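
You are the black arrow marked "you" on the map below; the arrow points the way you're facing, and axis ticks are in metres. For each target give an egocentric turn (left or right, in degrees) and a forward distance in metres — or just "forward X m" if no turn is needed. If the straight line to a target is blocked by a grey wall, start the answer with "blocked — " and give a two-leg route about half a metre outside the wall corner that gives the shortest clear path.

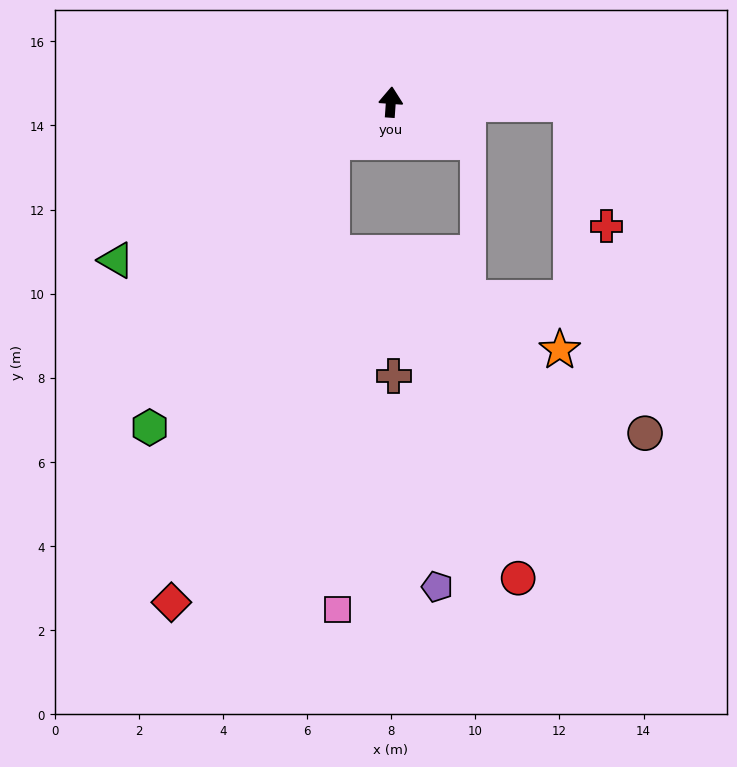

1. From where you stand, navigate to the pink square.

blocked — turn left 128°, forward 1.7 m, then turn left 57°, forward 11.1 m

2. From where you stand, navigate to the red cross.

blocked — turn right 87°, forward 4.3 m, then turn right 73°, forward 3.0 m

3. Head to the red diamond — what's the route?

blocked — turn left 128°, forward 1.7 m, then turn left 37°, forward 11.6 m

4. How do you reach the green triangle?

turn left 124°, forward 7.5 m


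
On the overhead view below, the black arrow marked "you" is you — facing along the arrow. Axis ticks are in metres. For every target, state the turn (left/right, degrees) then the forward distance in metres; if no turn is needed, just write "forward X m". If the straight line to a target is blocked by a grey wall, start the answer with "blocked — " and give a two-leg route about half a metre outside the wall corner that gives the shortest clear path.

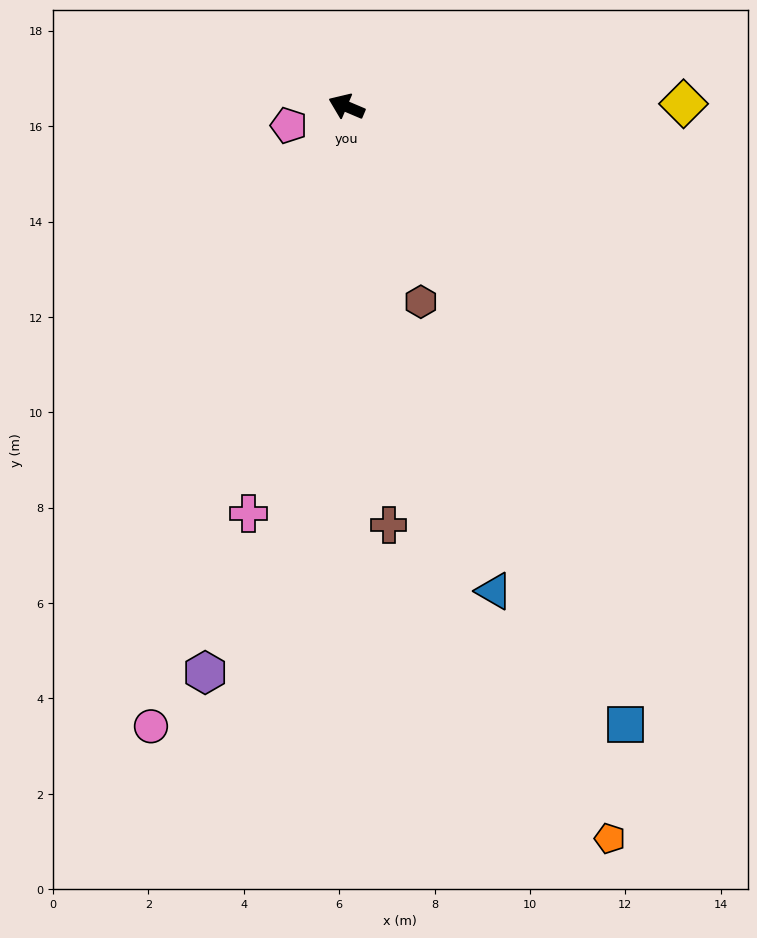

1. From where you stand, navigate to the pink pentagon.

turn left 41°, forward 1.3 m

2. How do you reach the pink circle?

turn left 96°, forward 13.6 m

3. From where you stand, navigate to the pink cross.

turn left 99°, forward 8.8 m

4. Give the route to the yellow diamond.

turn right 157°, forward 7.1 m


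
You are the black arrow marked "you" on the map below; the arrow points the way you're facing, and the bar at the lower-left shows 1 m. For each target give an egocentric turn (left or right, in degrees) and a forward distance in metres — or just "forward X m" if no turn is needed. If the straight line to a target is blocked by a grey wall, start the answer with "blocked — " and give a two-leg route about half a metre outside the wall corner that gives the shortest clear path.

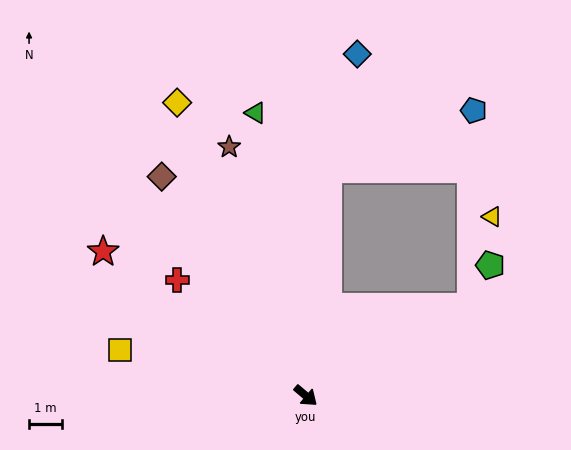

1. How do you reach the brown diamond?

turn left 164°, forward 8.0 m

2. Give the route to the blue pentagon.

blocked — turn left 125°, forward 6.9 m, then turn right 63°, forward 4.8 m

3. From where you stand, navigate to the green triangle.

turn left 140°, forward 8.7 m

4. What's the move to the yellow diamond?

turn left 154°, forward 9.7 m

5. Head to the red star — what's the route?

turn right 175°, forward 7.6 m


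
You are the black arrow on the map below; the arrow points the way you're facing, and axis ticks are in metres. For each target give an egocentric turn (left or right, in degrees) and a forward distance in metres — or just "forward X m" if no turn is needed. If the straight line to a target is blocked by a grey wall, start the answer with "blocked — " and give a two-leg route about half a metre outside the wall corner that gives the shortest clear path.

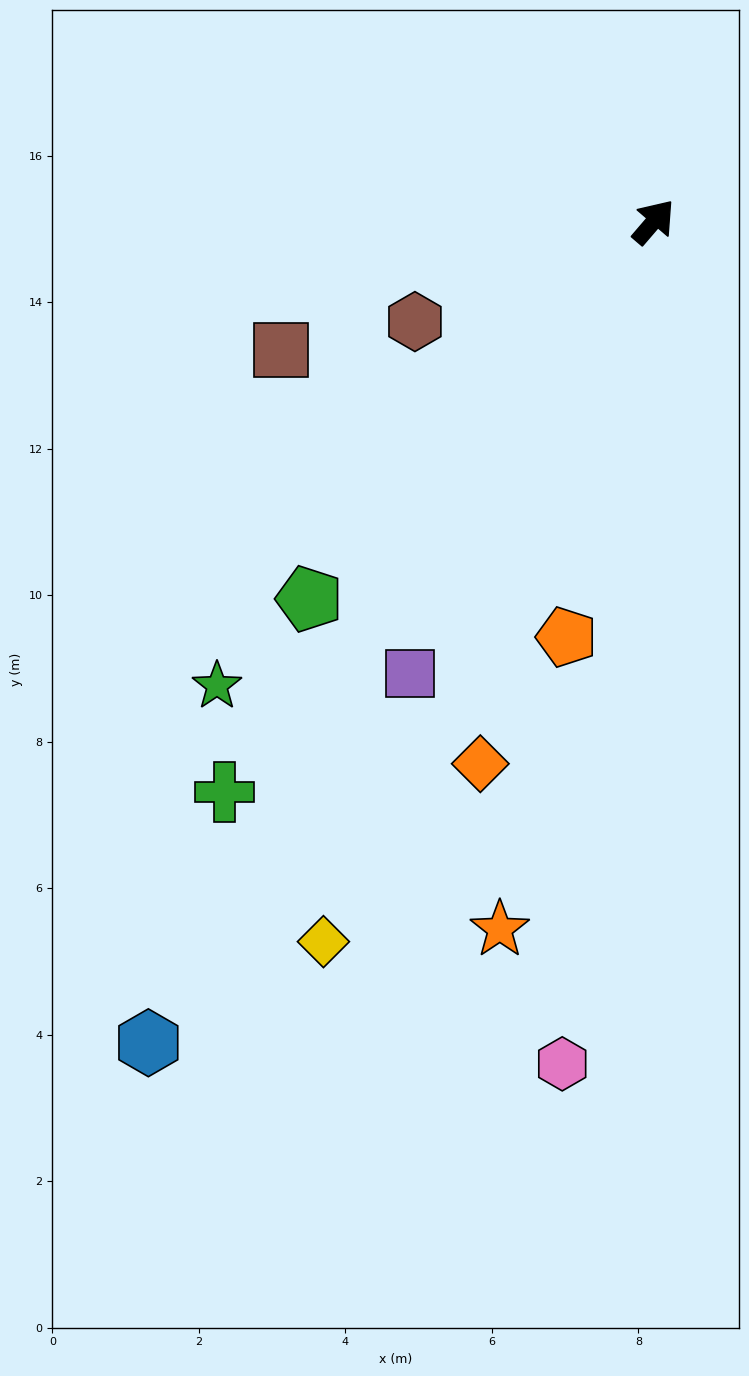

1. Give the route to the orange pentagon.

turn right 151°, forward 5.8 m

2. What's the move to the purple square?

turn right 168°, forward 7.0 m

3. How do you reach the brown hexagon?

turn left 153°, forward 3.5 m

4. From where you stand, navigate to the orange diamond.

turn right 157°, forward 7.8 m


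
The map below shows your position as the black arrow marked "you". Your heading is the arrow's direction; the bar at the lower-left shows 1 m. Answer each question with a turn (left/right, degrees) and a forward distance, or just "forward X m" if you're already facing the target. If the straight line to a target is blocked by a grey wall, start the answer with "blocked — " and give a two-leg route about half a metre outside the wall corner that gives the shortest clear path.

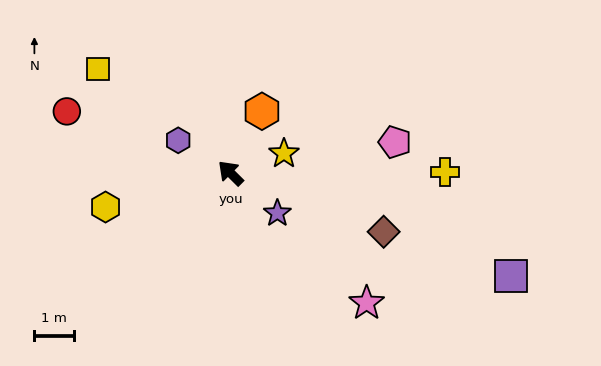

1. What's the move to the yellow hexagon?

turn left 60°, forward 3.3 m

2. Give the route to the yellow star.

turn right 115°, forward 1.4 m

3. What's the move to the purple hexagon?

turn left 13°, forward 1.6 m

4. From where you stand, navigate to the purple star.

turn right 176°, forward 1.6 m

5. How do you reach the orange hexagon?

turn right 72°, forward 1.8 m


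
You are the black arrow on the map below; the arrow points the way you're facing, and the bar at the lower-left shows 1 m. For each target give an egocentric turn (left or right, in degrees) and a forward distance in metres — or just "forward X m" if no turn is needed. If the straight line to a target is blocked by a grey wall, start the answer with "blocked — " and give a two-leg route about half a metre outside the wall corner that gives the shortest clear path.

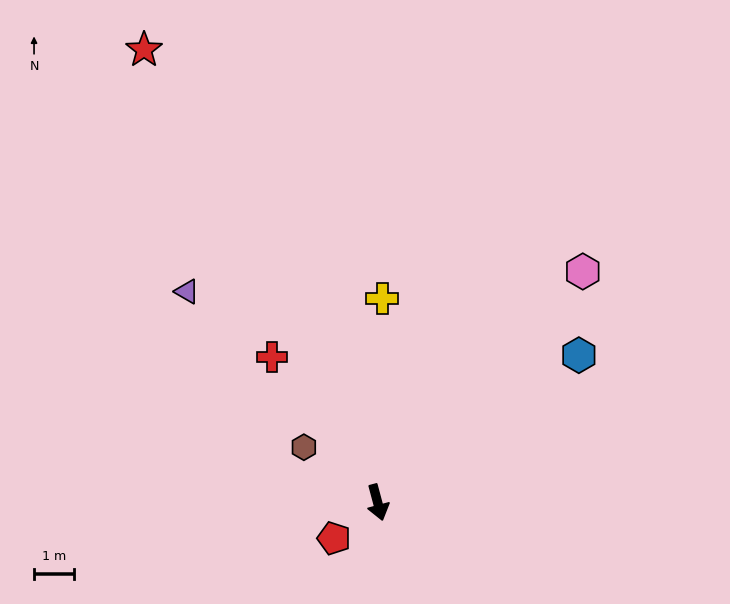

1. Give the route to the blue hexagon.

turn left 111°, forward 6.2 m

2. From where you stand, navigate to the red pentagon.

turn right 66°, forward 1.4 m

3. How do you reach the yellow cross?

turn left 164°, forward 5.1 m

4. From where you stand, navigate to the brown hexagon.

turn right 142°, forward 2.3 m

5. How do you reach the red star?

turn right 168°, forward 12.8 m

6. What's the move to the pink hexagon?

turn left 123°, forward 7.7 m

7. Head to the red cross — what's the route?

turn right 159°, forward 4.5 m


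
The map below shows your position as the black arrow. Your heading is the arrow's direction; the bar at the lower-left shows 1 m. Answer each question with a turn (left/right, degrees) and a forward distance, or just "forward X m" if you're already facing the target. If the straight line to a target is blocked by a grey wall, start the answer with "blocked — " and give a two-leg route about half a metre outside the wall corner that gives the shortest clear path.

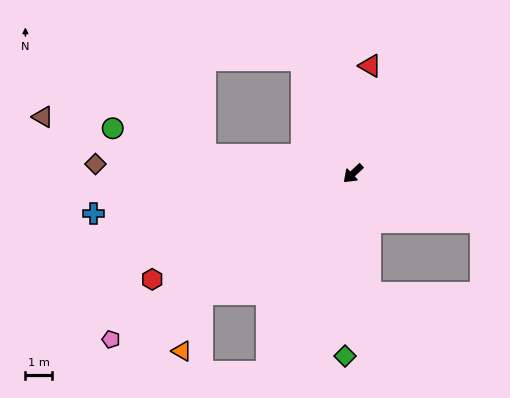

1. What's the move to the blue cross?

turn right 34°, forward 9.7 m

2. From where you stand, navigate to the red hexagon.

turn right 15°, forward 8.4 m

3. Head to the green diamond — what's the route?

turn left 44°, forward 6.8 m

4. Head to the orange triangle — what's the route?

blocked — turn right 5°, forward 7.2 m, then turn left 33°, forward 2.2 m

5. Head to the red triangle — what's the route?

turn right 142°, forward 4.0 m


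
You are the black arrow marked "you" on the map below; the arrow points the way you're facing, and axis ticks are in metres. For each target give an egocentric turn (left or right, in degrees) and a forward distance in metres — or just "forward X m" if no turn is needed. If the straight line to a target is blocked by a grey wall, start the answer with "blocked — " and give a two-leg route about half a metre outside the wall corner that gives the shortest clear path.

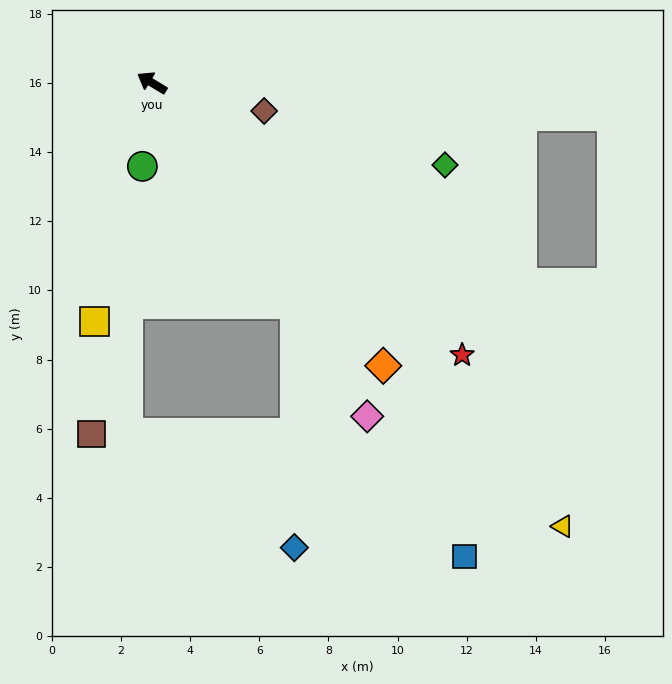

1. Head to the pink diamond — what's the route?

turn left 154°, forward 11.5 m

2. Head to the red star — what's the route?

turn left 170°, forward 11.9 m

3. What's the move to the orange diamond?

turn left 160°, forward 10.6 m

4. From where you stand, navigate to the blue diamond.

blocked — turn left 154°, forward 7.6 m, then turn right 33°, forward 7.0 m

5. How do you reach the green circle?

turn left 115°, forward 2.4 m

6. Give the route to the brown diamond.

turn right 163°, forward 3.3 m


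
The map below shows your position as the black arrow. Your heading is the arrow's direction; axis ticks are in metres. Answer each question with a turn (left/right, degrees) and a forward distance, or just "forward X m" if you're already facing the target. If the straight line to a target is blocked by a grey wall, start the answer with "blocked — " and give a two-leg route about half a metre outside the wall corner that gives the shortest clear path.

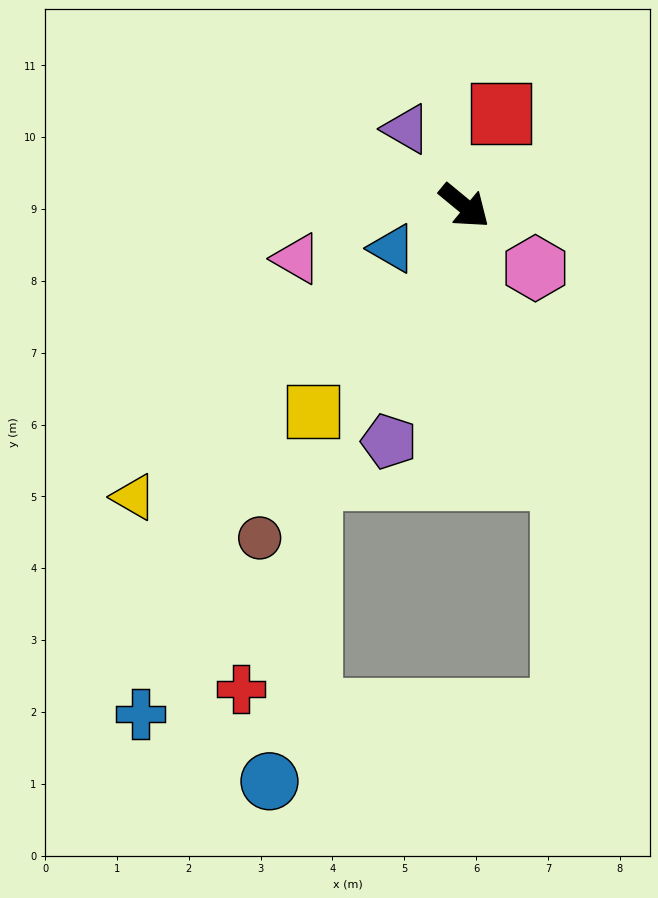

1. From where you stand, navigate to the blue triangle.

turn right 110°, forward 1.2 m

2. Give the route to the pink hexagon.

forward 1.3 m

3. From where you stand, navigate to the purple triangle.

turn left 166°, forward 1.3 m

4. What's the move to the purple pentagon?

turn right 68°, forward 3.4 m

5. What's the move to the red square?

turn left 108°, forward 1.4 m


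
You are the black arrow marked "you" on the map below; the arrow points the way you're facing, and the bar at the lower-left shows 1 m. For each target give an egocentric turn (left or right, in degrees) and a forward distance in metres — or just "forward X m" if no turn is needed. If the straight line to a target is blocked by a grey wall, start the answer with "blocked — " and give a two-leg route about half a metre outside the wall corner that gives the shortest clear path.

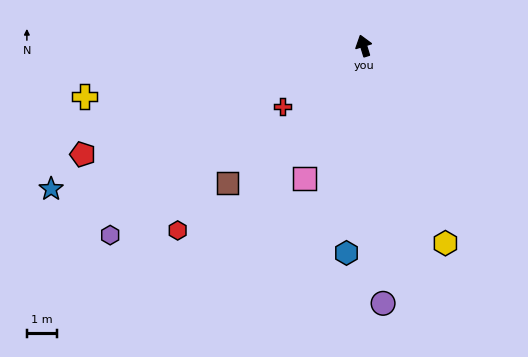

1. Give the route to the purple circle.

turn left 167°, forward 8.7 m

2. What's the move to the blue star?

turn left 97°, forward 11.5 m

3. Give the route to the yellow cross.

turn left 83°, forward 9.5 m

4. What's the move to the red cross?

turn left 110°, forward 3.4 m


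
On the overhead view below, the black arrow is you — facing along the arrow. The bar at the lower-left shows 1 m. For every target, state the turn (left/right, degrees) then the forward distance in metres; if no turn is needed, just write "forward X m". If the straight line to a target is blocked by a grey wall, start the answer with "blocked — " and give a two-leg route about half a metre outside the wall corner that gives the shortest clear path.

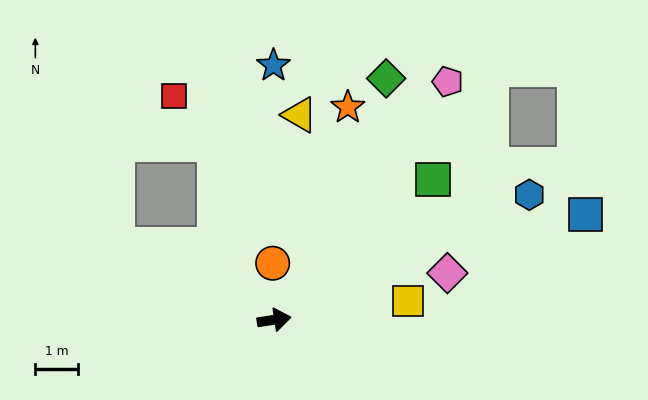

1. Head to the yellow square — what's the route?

forward 3.2 m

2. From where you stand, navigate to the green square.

turn left 33°, forward 5.0 m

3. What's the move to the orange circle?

turn left 83°, forward 1.3 m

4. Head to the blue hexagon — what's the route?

turn left 17°, forward 6.7 m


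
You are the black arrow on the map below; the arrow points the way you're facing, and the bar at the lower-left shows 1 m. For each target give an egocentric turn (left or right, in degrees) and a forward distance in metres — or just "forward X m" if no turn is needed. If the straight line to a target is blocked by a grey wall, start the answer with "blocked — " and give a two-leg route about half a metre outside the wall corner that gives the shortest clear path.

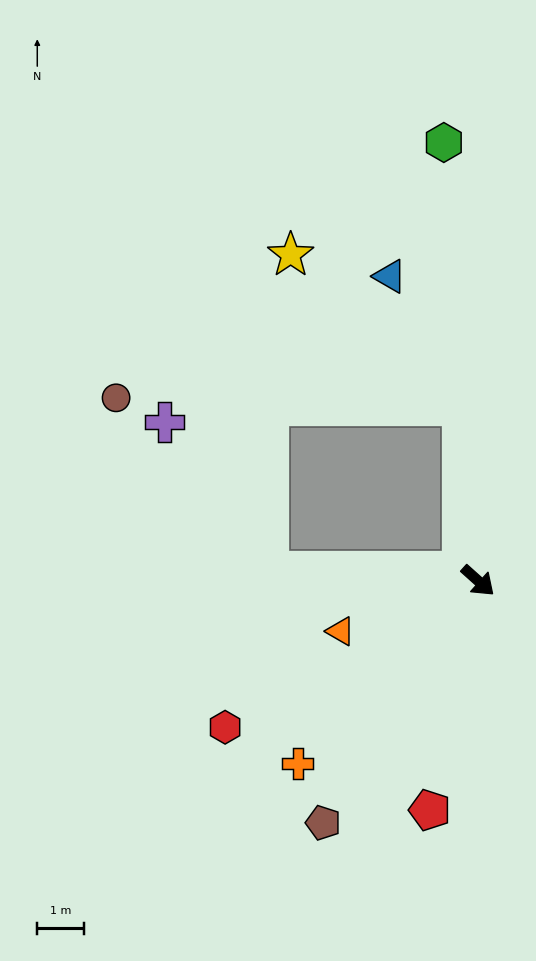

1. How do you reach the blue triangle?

blocked — turn left 137°, forward 3.7 m, then turn left 24°, forward 3.1 m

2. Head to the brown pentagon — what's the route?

turn right 81°, forward 6.1 m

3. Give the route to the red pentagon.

turn right 60°, forward 5.0 m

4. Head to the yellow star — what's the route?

blocked — turn left 137°, forward 3.7 m, then turn left 43°, forward 4.8 m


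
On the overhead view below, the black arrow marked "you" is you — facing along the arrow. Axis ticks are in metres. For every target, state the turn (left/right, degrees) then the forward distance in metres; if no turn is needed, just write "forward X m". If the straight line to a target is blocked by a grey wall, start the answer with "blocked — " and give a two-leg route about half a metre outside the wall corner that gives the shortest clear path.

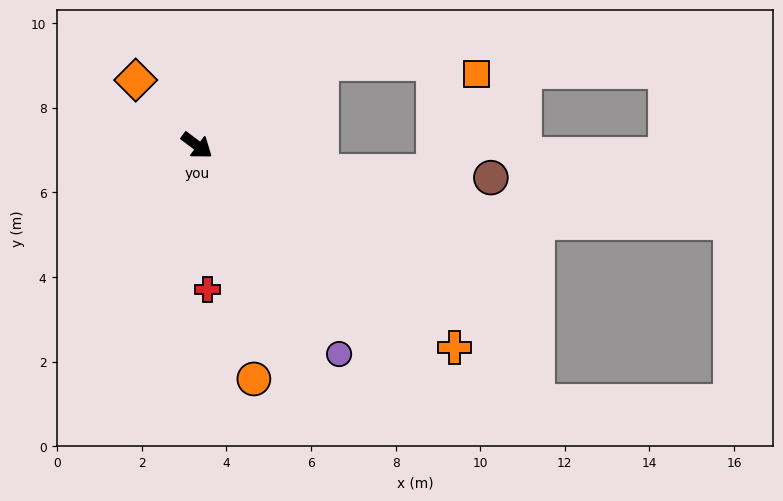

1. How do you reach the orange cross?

forward 7.7 m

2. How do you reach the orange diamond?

turn left 170°, forward 2.1 m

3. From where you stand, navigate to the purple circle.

turn right 19°, forward 6.0 m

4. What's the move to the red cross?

turn right 49°, forward 3.4 m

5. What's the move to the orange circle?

turn right 39°, forward 5.7 m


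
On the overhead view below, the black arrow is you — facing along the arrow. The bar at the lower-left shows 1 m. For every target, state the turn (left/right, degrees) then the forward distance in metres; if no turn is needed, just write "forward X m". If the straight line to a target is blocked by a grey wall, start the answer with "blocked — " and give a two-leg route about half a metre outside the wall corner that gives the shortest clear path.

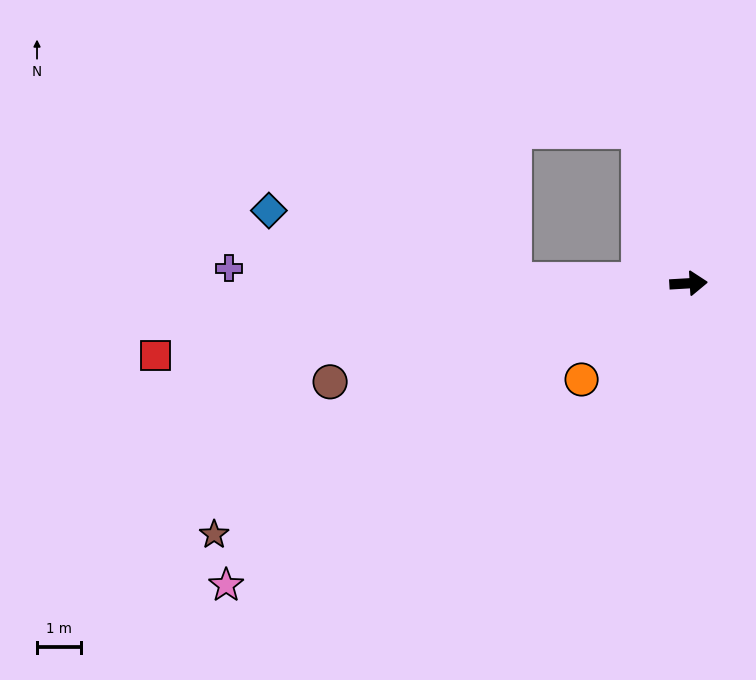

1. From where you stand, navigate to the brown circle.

turn right 168°, forward 8.5 m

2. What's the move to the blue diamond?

blocked — turn left 176°, forward 4.0 m, then turn right 15°, forward 5.8 m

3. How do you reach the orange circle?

turn right 141°, forward 3.3 m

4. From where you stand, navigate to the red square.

turn right 176°, forward 12.3 m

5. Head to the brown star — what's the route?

turn right 155°, forward 12.3 m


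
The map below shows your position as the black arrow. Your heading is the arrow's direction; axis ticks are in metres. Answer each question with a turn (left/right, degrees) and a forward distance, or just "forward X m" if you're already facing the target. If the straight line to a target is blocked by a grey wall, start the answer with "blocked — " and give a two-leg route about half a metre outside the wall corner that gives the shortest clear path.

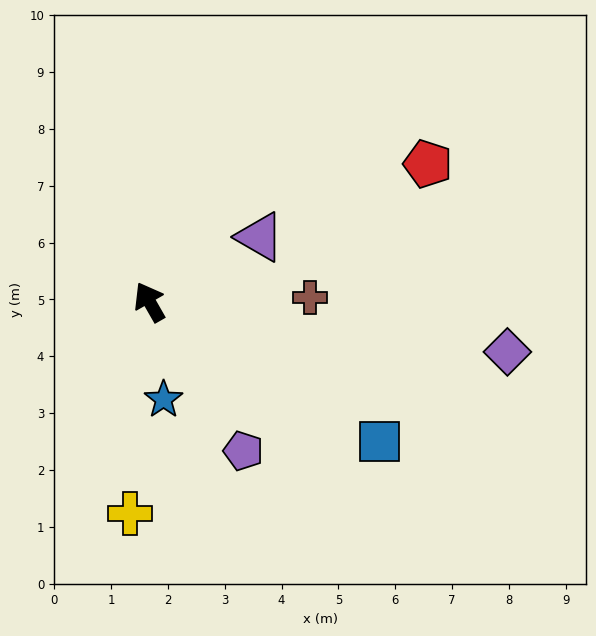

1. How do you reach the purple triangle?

turn right 89°, forward 2.3 m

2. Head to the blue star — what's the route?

turn left 158°, forward 1.7 m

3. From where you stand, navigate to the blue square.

turn right 151°, forward 4.7 m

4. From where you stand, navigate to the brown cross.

turn right 118°, forward 2.8 m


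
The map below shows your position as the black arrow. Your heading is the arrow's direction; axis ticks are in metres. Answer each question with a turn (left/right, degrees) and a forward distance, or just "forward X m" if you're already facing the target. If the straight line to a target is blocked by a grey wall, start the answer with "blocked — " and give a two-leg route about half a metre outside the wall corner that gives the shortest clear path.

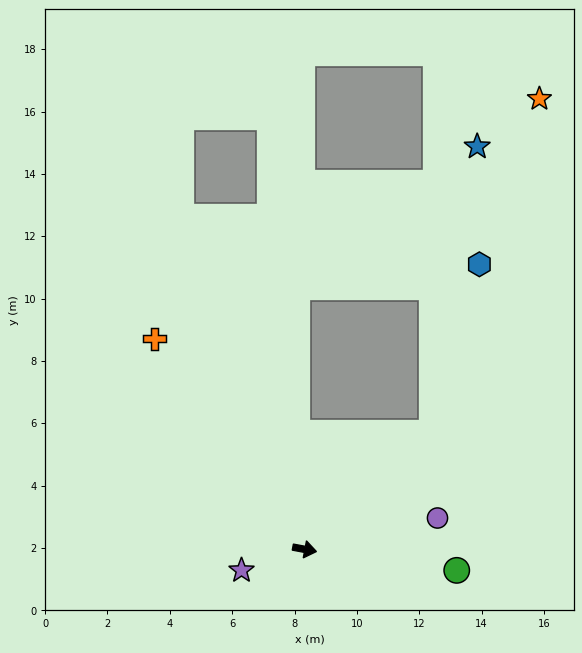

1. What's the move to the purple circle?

turn left 24°, forward 4.4 m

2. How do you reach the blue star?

blocked — turn left 53°, forward 5.5 m, then turn left 39°, forward 9.3 m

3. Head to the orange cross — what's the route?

turn left 136°, forward 8.3 m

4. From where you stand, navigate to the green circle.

turn left 3°, forward 4.9 m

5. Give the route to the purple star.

turn right 151°, forward 2.1 m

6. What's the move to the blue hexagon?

blocked — turn left 53°, forward 5.5 m, then turn left 32°, forward 5.6 m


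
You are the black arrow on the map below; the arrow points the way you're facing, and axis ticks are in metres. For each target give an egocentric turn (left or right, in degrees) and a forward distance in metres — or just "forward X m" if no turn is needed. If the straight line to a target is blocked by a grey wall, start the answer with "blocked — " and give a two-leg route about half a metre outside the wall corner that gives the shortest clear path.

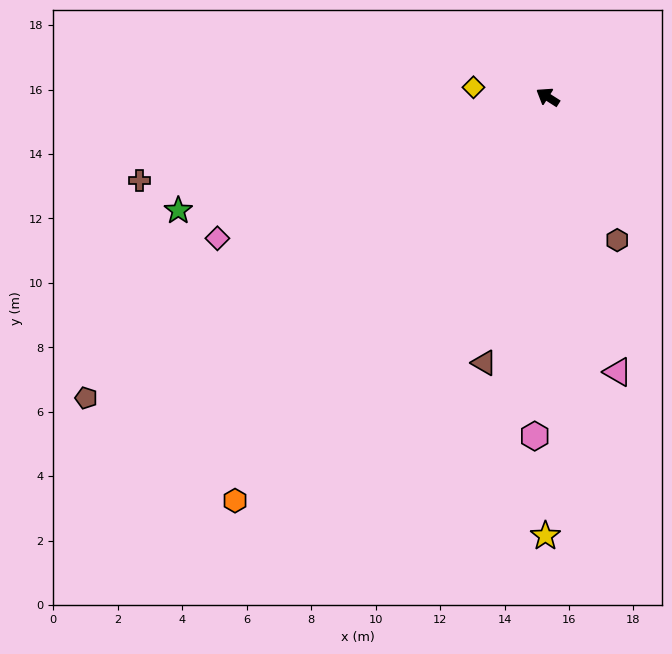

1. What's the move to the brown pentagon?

turn left 66°, forward 17.1 m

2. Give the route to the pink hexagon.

turn left 120°, forward 10.5 m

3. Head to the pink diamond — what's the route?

turn left 56°, forward 11.1 m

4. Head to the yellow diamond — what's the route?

turn left 25°, forward 2.3 m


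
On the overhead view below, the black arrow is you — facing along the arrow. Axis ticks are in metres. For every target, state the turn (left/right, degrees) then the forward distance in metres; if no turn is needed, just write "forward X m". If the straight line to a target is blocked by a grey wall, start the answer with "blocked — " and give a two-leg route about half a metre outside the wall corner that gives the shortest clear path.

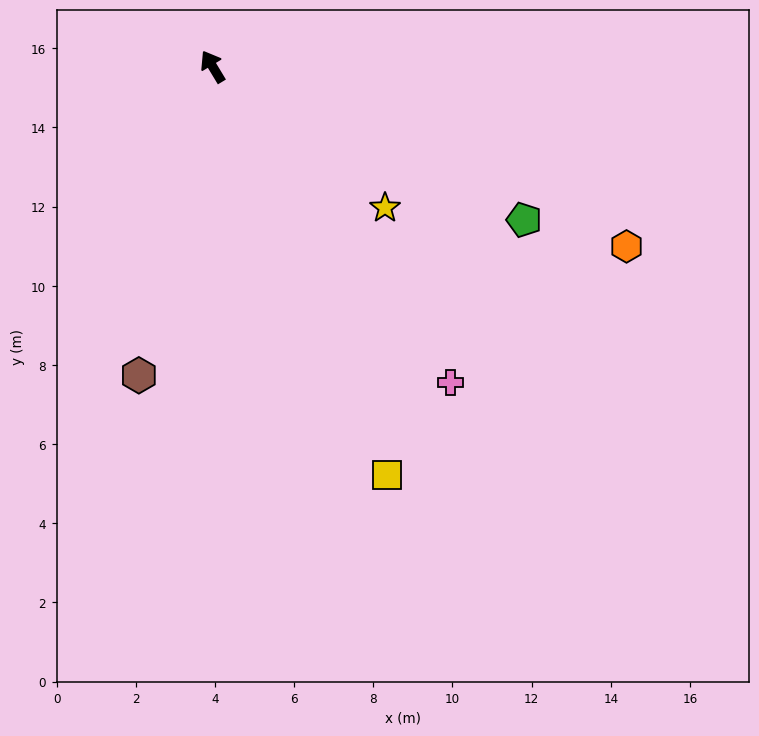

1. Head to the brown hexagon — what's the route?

turn left 135°, forward 8.0 m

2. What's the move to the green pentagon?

turn right 147°, forward 8.8 m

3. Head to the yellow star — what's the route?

turn right 160°, forward 5.6 m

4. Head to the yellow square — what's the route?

turn left 172°, forward 11.2 m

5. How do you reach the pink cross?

turn right 174°, forward 10.0 m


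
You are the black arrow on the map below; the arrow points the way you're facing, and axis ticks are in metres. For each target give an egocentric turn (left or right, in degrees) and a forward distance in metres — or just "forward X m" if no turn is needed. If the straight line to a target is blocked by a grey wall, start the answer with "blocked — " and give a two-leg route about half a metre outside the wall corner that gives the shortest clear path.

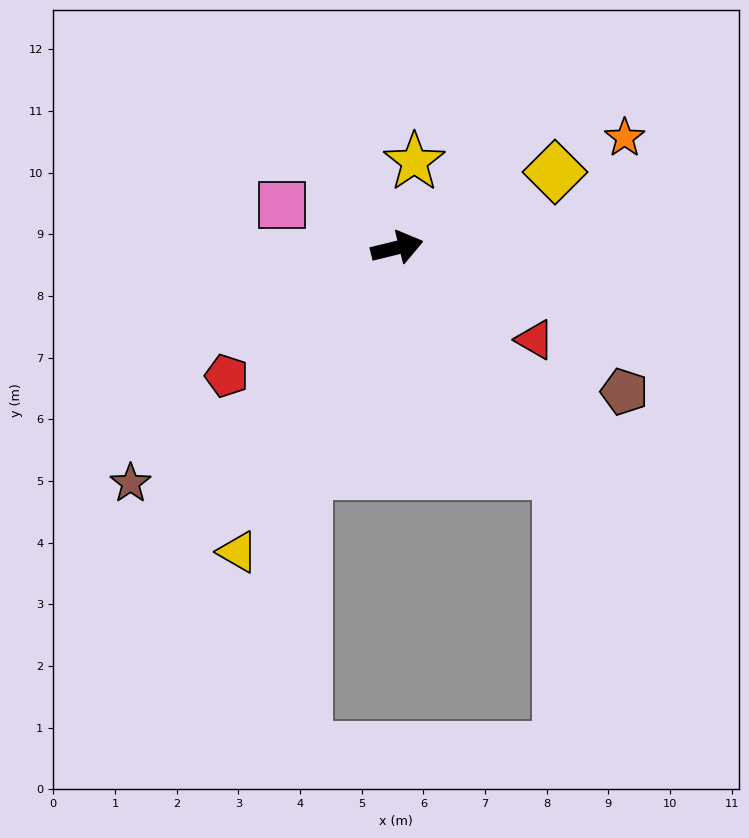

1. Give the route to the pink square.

turn left 146°, forward 2.0 m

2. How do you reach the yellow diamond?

turn left 12°, forward 2.8 m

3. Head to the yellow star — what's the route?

turn left 65°, forward 1.4 m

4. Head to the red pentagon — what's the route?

turn right 157°, forward 3.5 m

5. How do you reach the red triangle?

turn right 47°, forward 2.7 m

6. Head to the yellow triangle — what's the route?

turn right 131°, forward 5.6 m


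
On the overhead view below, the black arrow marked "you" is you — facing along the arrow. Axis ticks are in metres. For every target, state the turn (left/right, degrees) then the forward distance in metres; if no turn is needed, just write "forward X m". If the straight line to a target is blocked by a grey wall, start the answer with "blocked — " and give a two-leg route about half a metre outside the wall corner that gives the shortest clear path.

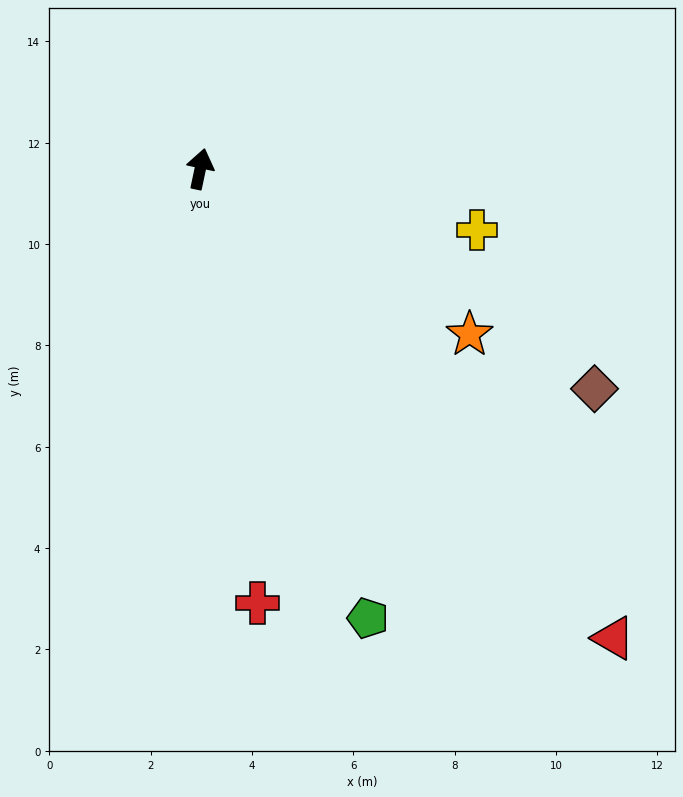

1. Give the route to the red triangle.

turn right 127°, forward 12.3 m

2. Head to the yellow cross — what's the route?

turn right 91°, forward 5.6 m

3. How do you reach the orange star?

turn right 110°, forward 6.2 m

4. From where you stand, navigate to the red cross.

turn right 161°, forward 8.6 m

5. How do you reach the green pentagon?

turn right 148°, forward 9.5 m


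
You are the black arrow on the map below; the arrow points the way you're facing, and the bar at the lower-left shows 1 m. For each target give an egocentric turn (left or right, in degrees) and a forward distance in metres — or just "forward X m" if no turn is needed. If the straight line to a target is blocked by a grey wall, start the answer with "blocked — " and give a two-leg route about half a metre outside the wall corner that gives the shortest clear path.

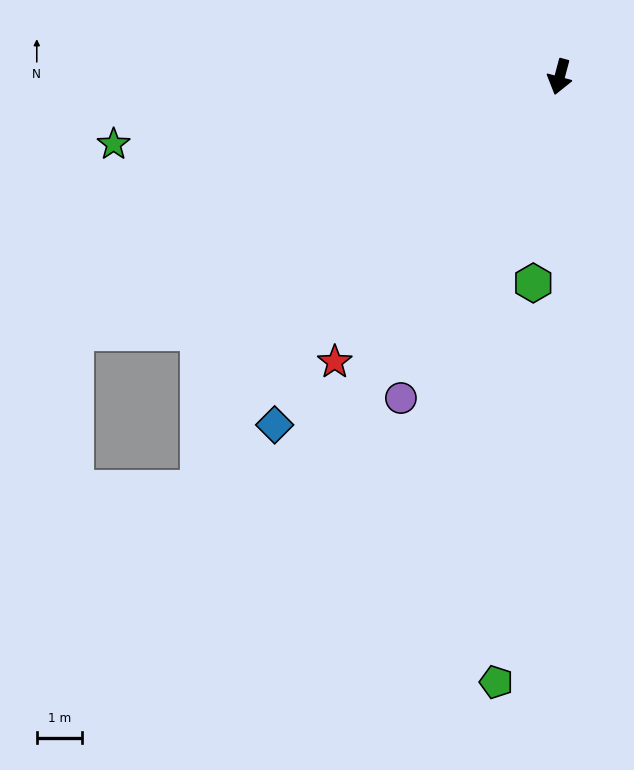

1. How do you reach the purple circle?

turn right 11°, forward 7.9 m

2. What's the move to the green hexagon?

turn left 8°, forward 4.6 m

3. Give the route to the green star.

turn right 66°, forward 9.9 m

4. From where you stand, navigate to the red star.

turn right 23°, forward 8.0 m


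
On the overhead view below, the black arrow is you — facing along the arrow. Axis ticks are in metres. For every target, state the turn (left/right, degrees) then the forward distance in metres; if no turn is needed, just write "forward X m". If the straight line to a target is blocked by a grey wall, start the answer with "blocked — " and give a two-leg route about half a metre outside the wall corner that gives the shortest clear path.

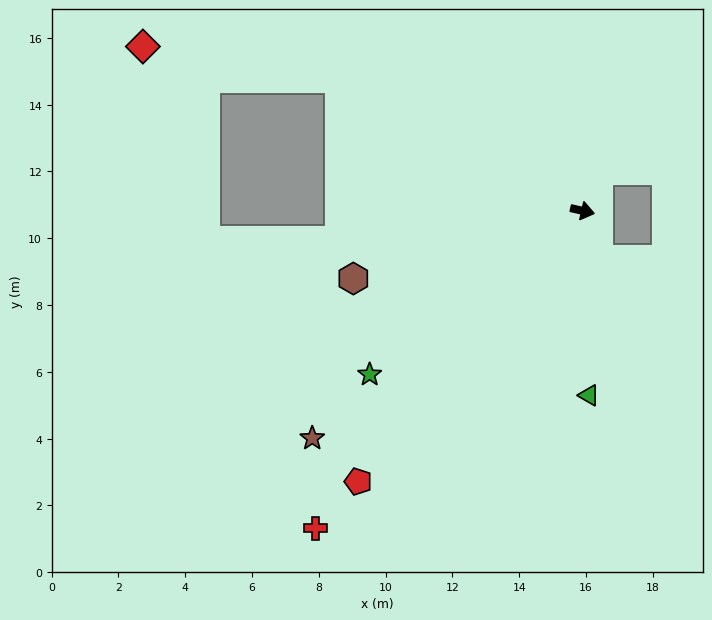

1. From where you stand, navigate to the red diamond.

blocked — turn left 164°, forward 8.3 m, then turn left 19°, forward 5.9 m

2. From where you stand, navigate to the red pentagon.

turn right 117°, forward 10.5 m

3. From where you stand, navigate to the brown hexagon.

turn right 151°, forward 7.2 m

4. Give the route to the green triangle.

turn right 75°, forward 5.5 m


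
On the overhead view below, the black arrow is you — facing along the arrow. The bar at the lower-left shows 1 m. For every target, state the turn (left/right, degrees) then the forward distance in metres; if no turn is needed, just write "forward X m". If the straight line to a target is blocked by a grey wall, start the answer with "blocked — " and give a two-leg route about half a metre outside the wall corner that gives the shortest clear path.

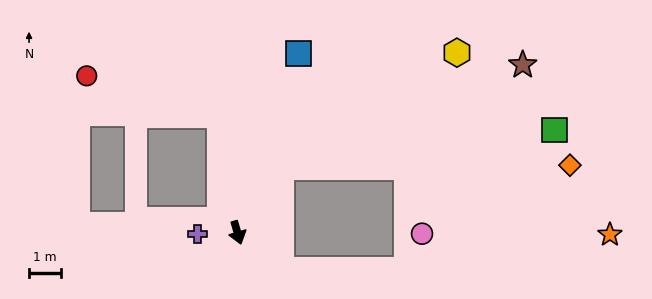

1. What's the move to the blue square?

turn left 145°, forward 5.9 m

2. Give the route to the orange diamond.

blocked — turn left 130°, forward 2.5 m, then turn right 56°, forward 9.0 m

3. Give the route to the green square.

blocked — turn left 130°, forward 2.5 m, then turn right 49°, forward 8.6 m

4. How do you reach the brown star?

blocked — turn left 130°, forward 2.5 m, then turn right 34°, forward 8.2 m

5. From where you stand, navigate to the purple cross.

turn right 105°, forward 1.2 m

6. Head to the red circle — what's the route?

blocked — turn left 172°, forward 3.7 m, then turn left 65°, forward 4.3 m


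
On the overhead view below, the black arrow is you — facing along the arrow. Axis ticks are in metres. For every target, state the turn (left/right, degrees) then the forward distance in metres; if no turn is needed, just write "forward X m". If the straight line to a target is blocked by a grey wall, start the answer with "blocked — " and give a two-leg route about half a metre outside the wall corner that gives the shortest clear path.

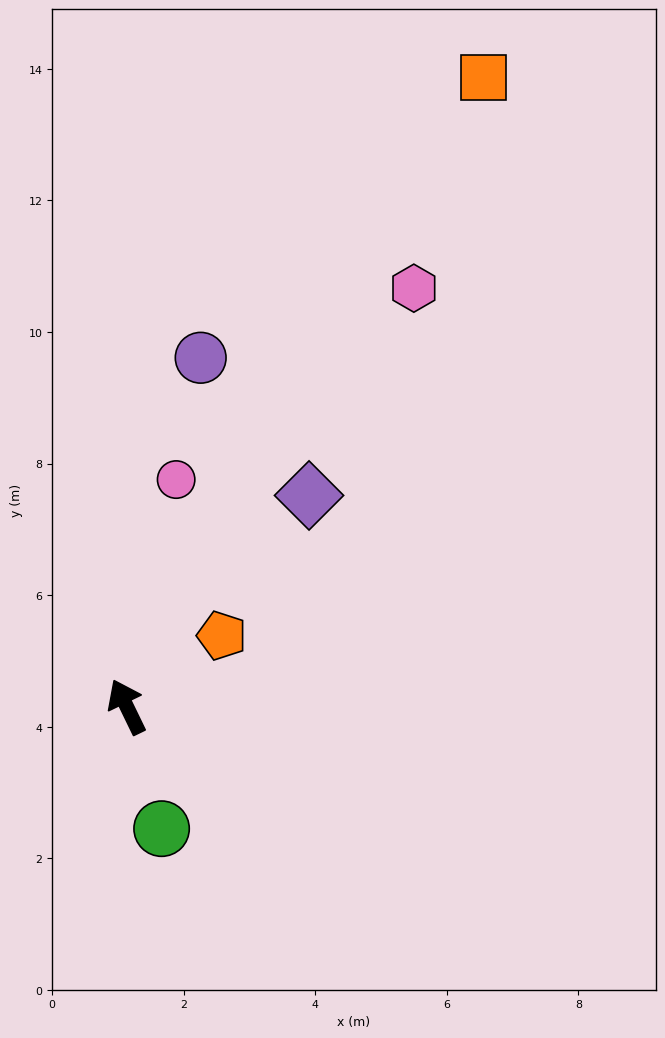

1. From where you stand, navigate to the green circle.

turn left 170°, forward 1.9 m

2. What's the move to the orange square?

turn right 55°, forward 11.0 m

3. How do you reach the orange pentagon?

turn right 79°, forward 1.8 m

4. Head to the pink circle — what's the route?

turn right 38°, forward 3.5 m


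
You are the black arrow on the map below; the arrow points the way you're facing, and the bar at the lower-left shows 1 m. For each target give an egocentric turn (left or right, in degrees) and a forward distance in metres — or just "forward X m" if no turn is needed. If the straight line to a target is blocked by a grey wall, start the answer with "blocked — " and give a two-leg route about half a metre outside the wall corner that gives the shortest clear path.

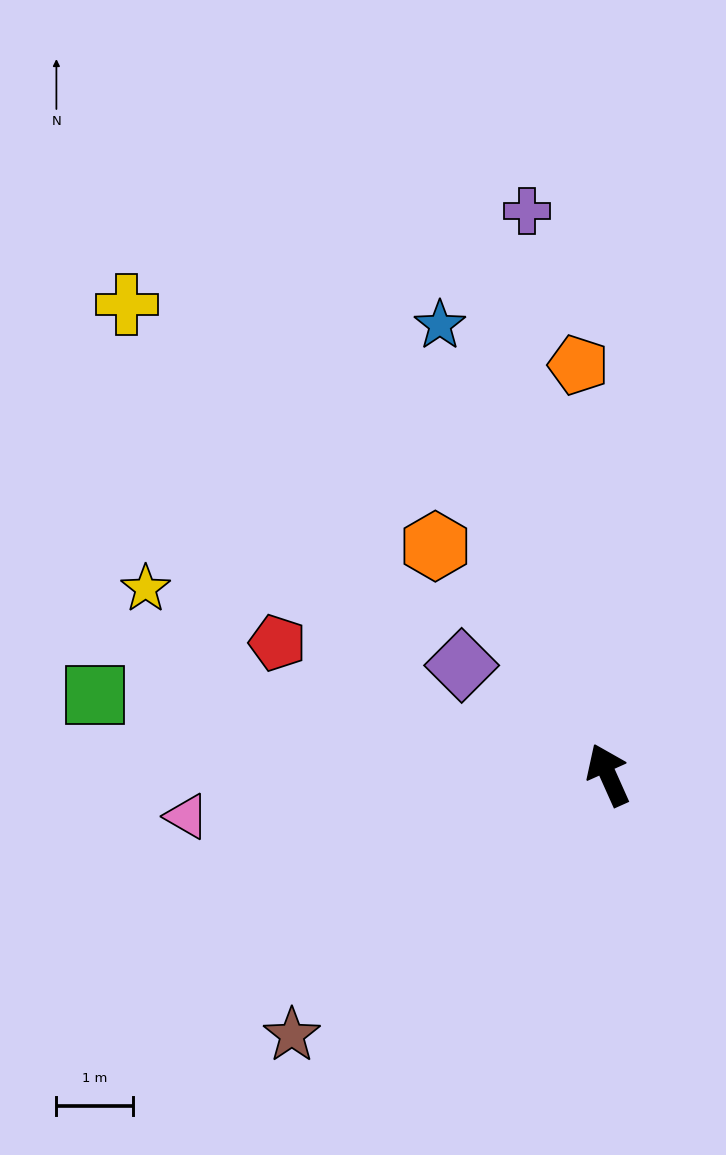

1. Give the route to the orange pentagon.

turn right 20°, forward 5.4 m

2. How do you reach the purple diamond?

turn left 29°, forward 2.4 m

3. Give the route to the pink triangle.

turn left 72°, forward 5.5 m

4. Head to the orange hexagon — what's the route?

turn left 13°, forward 3.7 m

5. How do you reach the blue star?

turn right 4°, forward 6.3 m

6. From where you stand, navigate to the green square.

turn left 57°, forward 6.8 m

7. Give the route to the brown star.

turn left 105°, forward 5.4 m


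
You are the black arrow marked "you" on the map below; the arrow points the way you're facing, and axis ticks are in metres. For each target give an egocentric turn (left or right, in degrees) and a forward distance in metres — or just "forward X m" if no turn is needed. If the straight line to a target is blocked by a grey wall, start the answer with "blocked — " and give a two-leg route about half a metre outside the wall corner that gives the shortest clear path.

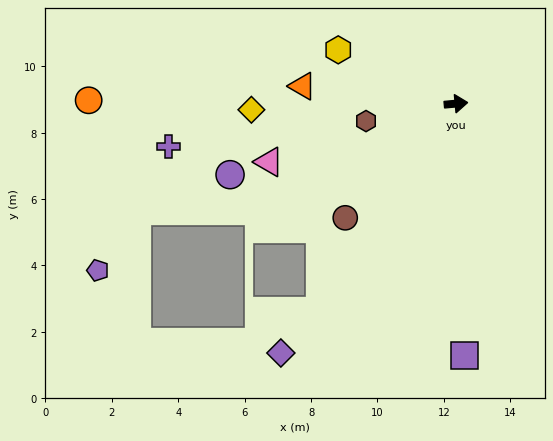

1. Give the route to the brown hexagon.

turn right 174°, forward 2.8 m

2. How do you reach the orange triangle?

turn left 168°, forward 4.7 m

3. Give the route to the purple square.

turn right 93°, forward 7.6 m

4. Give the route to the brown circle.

turn right 139°, forward 4.8 m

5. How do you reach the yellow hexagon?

turn left 150°, forward 3.9 m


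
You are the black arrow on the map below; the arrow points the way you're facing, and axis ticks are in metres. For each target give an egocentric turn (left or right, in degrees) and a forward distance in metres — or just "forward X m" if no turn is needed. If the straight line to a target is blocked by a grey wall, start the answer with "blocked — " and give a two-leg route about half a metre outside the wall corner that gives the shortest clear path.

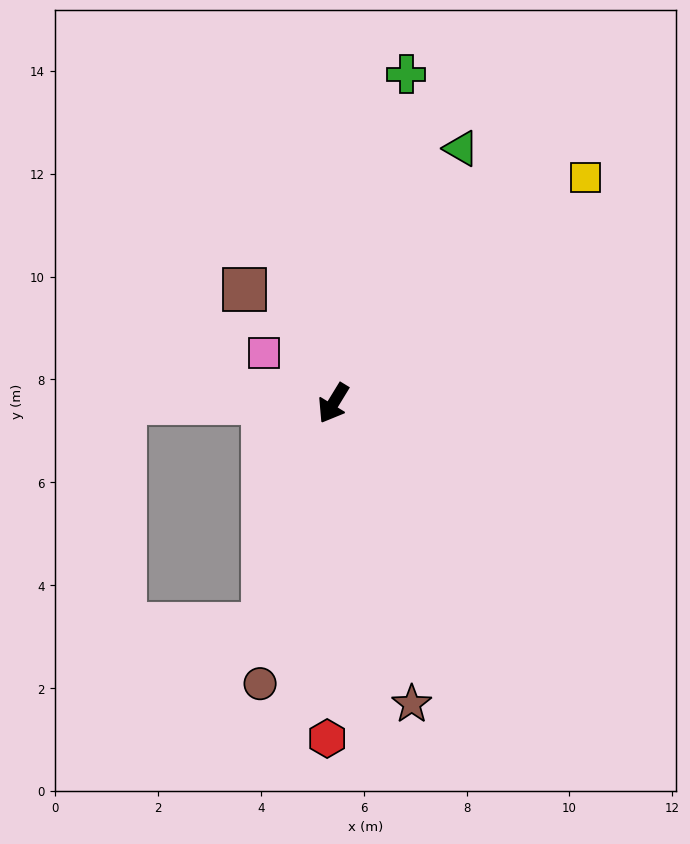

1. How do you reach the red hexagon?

turn left 30°, forward 6.5 m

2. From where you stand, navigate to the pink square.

turn right 94°, forward 1.7 m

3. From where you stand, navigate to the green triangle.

turn right 175°, forward 5.5 m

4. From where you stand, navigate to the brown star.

turn left 46°, forward 6.0 m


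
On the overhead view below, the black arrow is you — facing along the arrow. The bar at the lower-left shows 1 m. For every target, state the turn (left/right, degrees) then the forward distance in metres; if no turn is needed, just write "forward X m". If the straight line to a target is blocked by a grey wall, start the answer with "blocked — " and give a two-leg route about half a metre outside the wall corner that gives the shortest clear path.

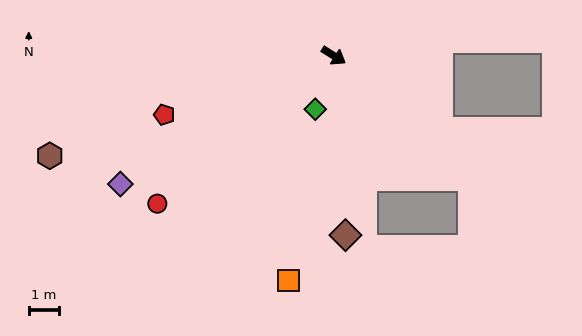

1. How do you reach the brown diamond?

turn right 54°, forward 5.9 m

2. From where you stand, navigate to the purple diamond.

turn right 117°, forward 8.2 m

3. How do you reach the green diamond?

turn right 77°, forward 1.9 m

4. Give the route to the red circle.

turn right 108°, forward 7.6 m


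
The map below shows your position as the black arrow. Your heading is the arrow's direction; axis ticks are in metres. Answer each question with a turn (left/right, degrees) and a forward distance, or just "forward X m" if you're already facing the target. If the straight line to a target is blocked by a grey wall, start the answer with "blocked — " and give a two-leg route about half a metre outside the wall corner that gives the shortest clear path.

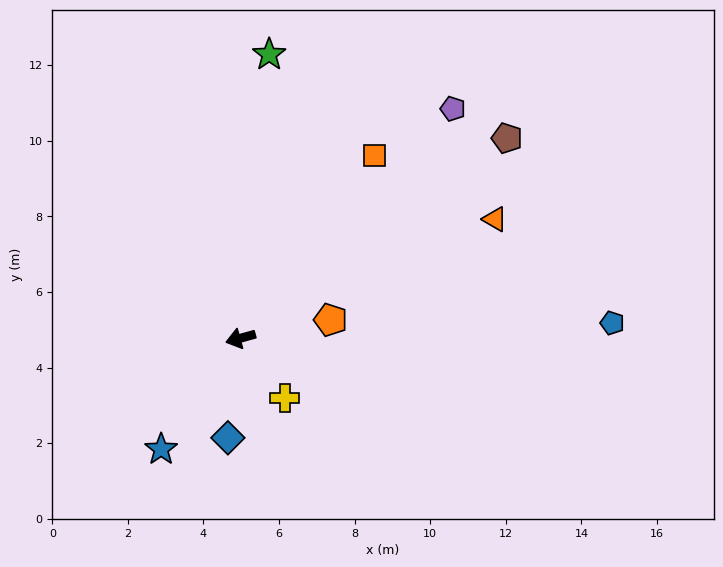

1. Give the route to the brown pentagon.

turn right 159°, forward 8.8 m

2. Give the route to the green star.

turn right 111°, forward 7.5 m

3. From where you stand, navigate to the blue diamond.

turn left 67°, forward 2.7 m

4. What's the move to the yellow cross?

turn left 111°, forward 2.0 m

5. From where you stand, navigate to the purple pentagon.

turn right 148°, forward 8.3 m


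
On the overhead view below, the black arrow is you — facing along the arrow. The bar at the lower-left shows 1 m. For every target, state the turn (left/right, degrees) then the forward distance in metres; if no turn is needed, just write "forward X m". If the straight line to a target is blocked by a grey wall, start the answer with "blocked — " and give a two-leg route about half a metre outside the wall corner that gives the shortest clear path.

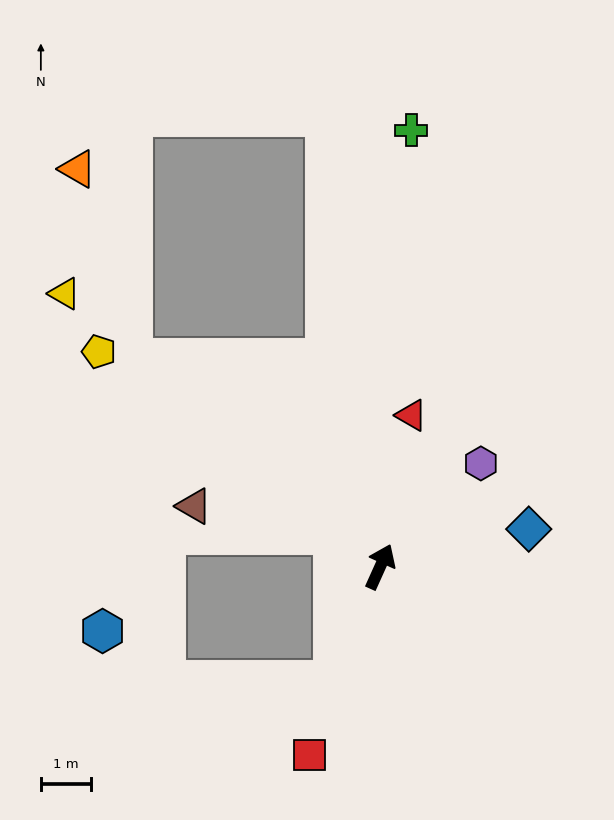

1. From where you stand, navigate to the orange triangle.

blocked — turn left 74°, forward 6.4 m, then turn right 34°, forward 3.9 m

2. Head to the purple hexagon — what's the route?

turn right 20°, forward 2.9 m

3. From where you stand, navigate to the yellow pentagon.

turn left 77°, forward 7.0 m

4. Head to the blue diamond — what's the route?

turn right 52°, forward 3.0 m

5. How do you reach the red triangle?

turn left 13°, forward 3.1 m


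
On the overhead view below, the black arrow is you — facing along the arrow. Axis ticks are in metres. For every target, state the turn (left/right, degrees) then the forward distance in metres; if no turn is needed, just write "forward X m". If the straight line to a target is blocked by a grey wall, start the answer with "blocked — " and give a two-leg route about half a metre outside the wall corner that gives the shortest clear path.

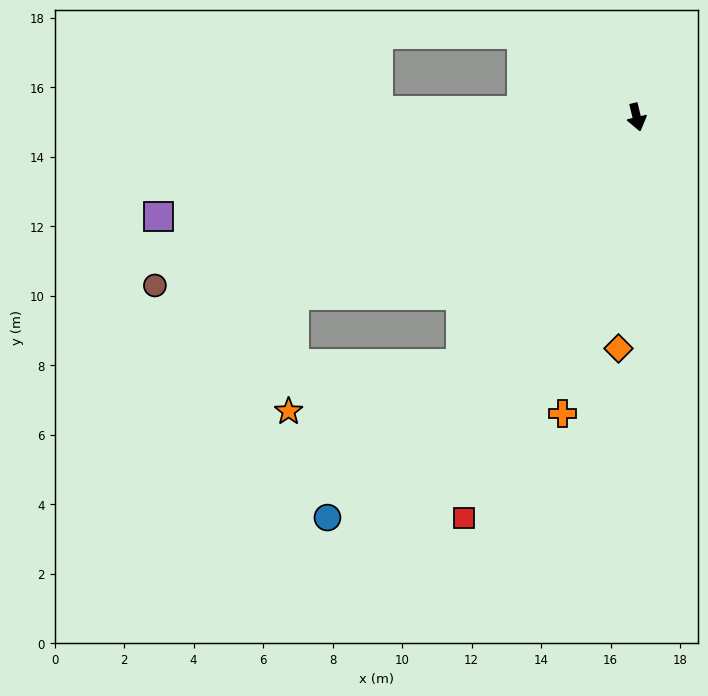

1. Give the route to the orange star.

blocked — turn right 49°, forward 8.7 m, then turn right 39°, forward 5.1 m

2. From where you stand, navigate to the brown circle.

turn right 84°, forward 14.7 m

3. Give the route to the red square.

turn right 37°, forward 12.6 m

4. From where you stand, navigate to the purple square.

turn right 92°, forward 14.1 m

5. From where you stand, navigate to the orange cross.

turn right 28°, forward 8.8 m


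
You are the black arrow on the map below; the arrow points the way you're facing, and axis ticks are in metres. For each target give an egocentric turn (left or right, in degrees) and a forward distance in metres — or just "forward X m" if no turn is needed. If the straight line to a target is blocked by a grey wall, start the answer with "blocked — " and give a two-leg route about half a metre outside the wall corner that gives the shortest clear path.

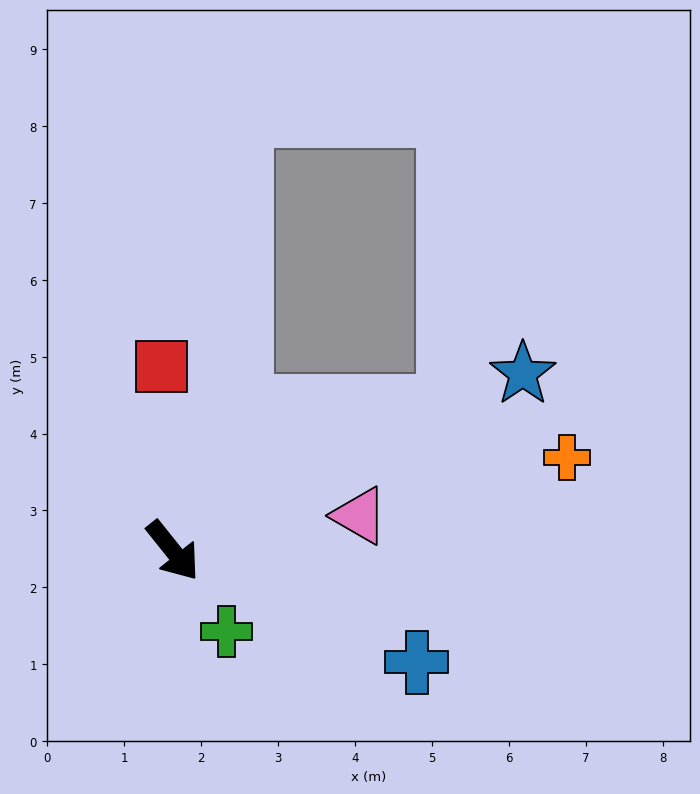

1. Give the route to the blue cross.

turn left 27°, forward 3.5 m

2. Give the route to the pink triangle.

turn left 62°, forward 2.5 m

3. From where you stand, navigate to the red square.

turn left 145°, forward 2.4 m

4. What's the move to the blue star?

turn left 78°, forward 5.1 m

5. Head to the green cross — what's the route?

turn right 5°, forward 1.3 m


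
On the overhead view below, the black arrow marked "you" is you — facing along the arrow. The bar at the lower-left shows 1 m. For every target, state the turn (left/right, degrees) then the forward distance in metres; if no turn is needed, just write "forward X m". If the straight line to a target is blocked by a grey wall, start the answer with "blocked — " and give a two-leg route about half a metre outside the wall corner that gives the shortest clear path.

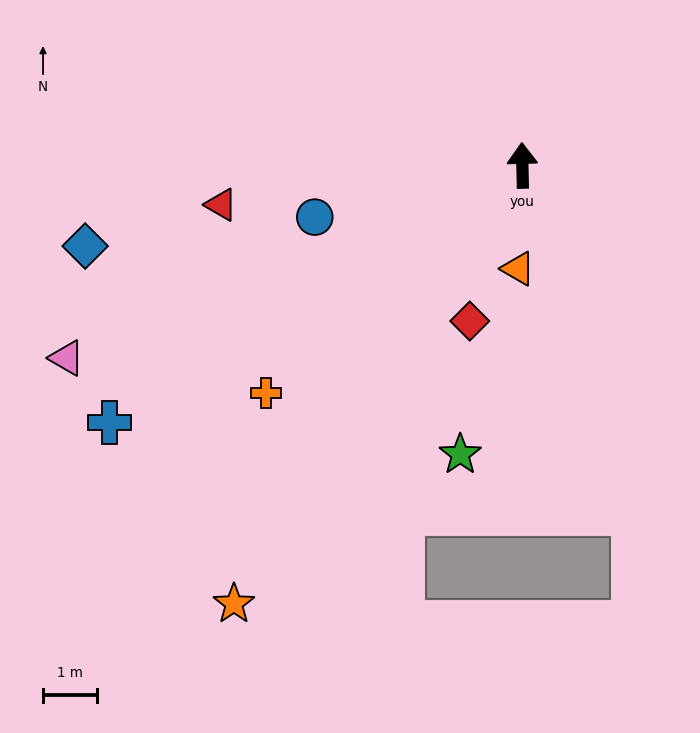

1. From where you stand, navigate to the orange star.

turn left 145°, forward 9.8 m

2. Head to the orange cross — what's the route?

turn left 130°, forward 6.4 m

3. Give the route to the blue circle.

turn left 103°, forward 4.0 m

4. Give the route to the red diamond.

turn left 160°, forward 3.1 m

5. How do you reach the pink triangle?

turn left 112°, forward 9.2 m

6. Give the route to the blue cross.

turn left 121°, forward 9.1 m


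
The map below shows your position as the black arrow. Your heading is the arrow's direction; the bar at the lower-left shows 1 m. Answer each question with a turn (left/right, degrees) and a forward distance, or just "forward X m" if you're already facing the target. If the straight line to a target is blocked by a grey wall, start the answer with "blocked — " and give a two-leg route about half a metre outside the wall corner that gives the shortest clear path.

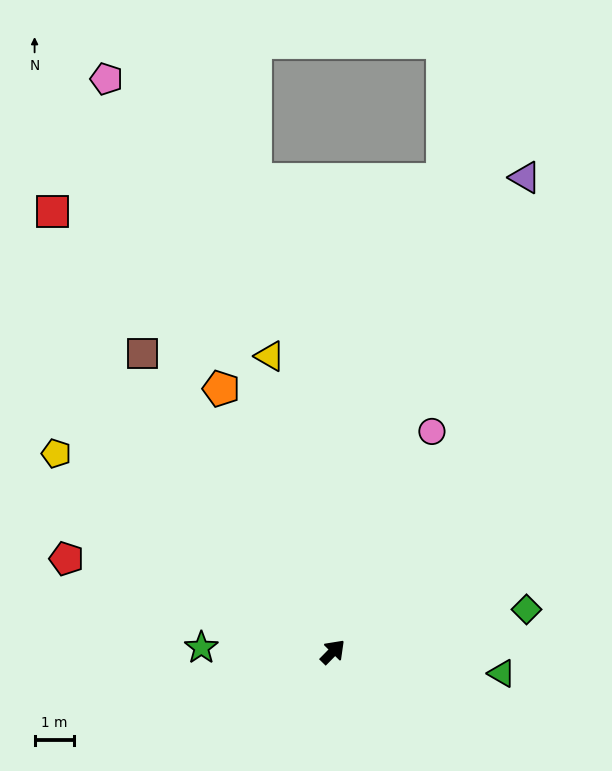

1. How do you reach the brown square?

turn left 77°, forward 9.0 m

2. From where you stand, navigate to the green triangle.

turn right 53°, forward 4.3 m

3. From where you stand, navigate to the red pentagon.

turn left 115°, forward 7.1 m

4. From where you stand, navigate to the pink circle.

turn left 20°, forward 6.1 m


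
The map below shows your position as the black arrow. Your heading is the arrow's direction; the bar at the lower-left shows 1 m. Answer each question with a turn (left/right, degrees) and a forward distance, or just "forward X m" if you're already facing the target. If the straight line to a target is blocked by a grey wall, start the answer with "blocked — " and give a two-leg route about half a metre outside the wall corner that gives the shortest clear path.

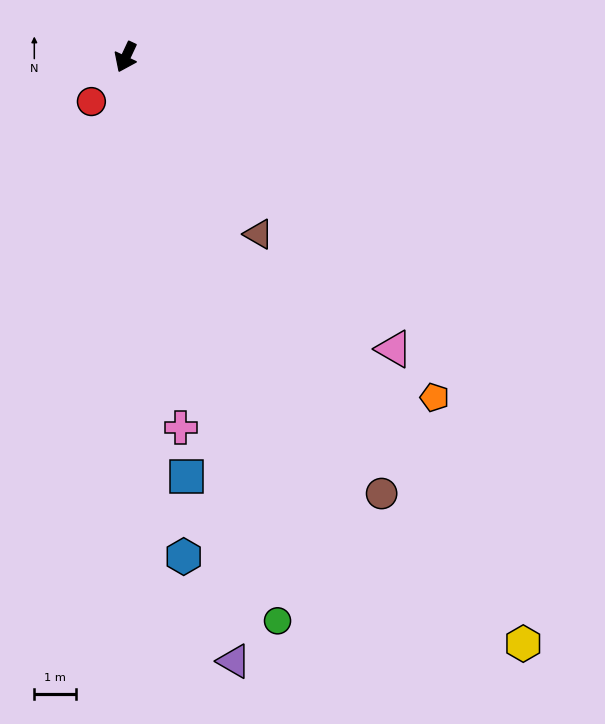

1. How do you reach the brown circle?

turn left 55°, forward 12.0 m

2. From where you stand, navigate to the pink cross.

turn left 34°, forward 8.9 m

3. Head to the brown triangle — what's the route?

turn left 62°, forward 5.3 m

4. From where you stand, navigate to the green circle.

turn left 40°, forward 13.9 m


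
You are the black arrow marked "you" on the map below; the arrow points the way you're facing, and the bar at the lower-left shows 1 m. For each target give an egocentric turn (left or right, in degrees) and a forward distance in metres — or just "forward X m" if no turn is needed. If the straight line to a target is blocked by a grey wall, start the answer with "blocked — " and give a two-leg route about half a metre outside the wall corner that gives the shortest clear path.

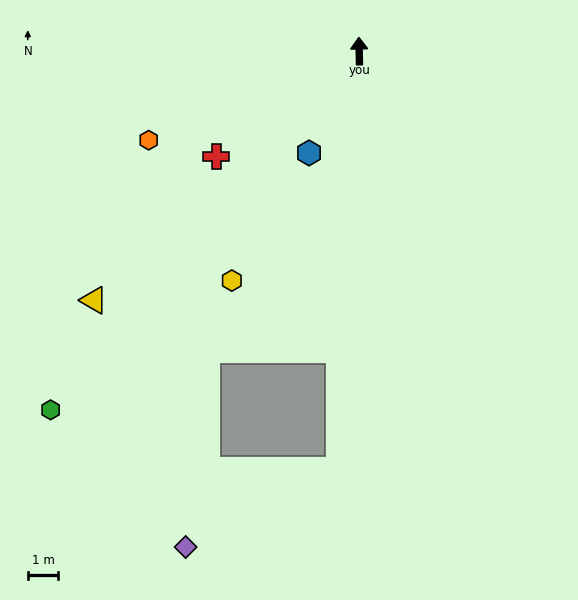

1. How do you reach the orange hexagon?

turn left 112°, forward 7.5 m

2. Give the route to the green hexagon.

turn left 138°, forward 15.5 m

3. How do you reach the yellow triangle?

turn left 132°, forward 11.9 m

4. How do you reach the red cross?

turn left 125°, forward 5.8 m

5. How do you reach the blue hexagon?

turn left 152°, forward 3.7 m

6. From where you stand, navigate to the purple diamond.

blocked — turn left 176°, forward 13.7 m, then turn right 61°, forward 5.6 m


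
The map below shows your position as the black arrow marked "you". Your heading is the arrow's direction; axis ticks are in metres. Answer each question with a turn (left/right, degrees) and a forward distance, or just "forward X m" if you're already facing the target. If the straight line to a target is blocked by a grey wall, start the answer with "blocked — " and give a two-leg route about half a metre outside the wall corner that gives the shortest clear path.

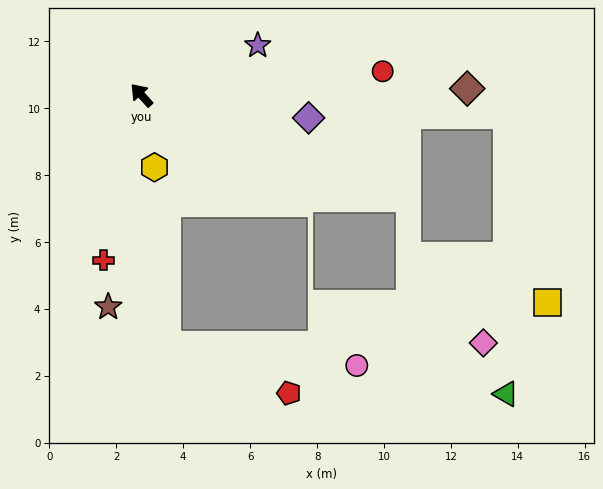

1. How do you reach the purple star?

turn right 109°, forward 3.8 m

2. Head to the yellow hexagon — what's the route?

turn left 148°, forward 2.2 m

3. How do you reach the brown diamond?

turn right 131°, forward 9.7 m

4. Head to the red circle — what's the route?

turn right 127°, forward 7.2 m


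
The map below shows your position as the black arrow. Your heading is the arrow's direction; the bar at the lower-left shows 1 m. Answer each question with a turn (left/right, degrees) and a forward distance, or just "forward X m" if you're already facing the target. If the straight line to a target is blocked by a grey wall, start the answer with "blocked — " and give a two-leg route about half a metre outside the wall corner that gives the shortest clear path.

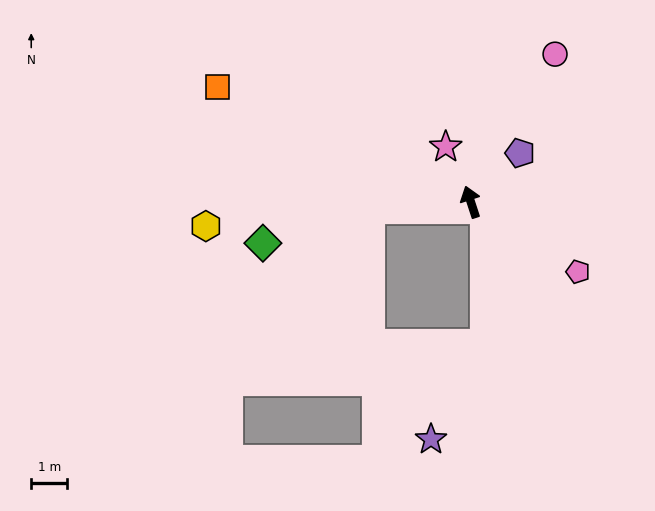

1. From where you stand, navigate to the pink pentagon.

turn right 141°, forward 3.5 m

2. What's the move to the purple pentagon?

turn right 63°, forward 1.9 m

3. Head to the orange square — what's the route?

turn left 48°, forward 7.7 m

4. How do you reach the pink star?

turn left 6°, forward 1.7 m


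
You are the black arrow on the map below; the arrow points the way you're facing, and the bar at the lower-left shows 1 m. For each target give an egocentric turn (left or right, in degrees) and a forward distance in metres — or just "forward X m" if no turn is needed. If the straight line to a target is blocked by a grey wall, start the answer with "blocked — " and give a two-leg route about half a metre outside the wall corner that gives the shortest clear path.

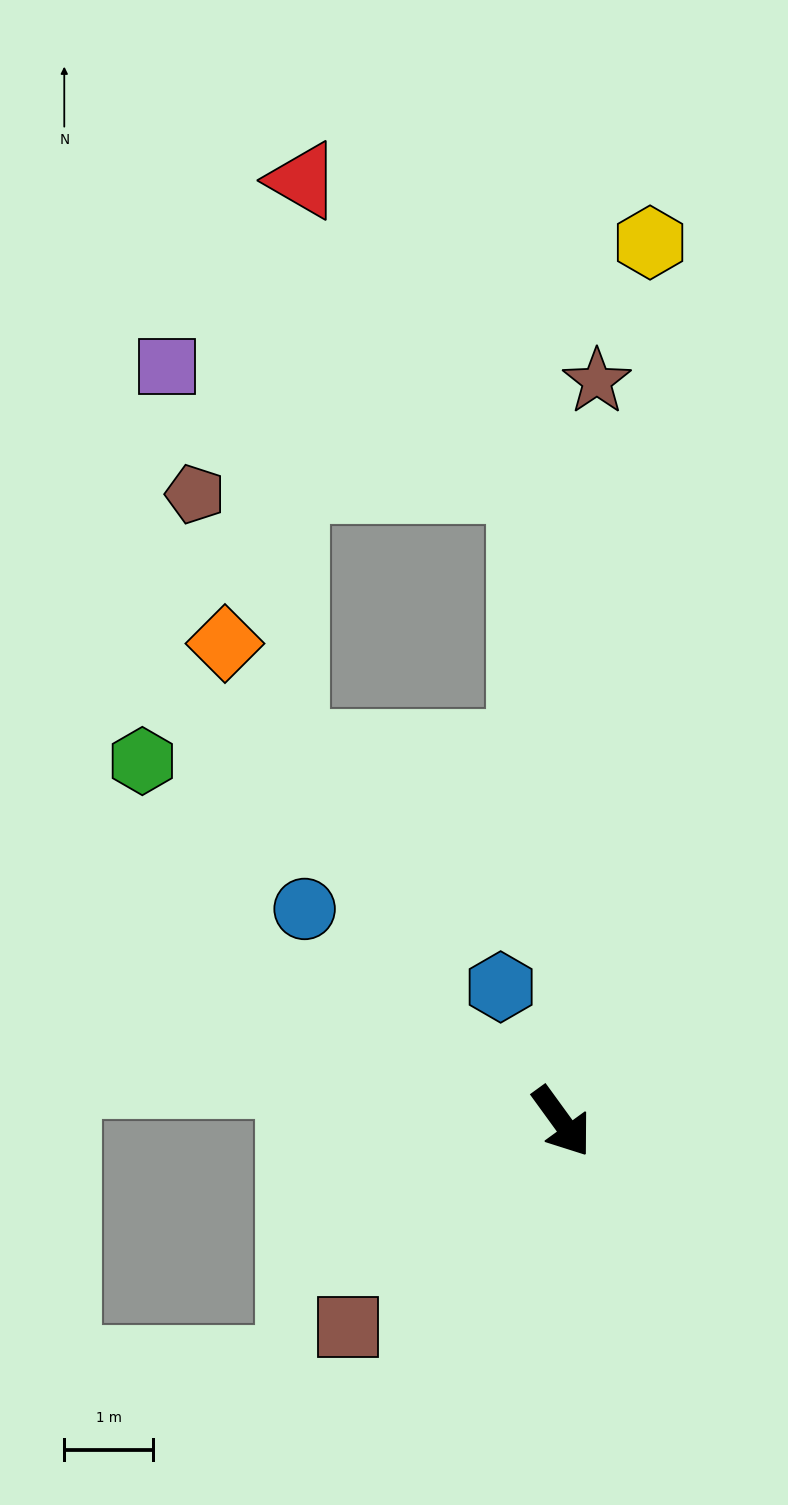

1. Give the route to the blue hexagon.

turn left 168°, forward 1.7 m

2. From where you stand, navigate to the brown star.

turn left 141°, forward 8.3 m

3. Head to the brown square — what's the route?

turn right 82°, forward 3.3 m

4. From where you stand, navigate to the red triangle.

blocked — turn left 147°, forward 7.2 m, then turn left 33°, forward 4.2 m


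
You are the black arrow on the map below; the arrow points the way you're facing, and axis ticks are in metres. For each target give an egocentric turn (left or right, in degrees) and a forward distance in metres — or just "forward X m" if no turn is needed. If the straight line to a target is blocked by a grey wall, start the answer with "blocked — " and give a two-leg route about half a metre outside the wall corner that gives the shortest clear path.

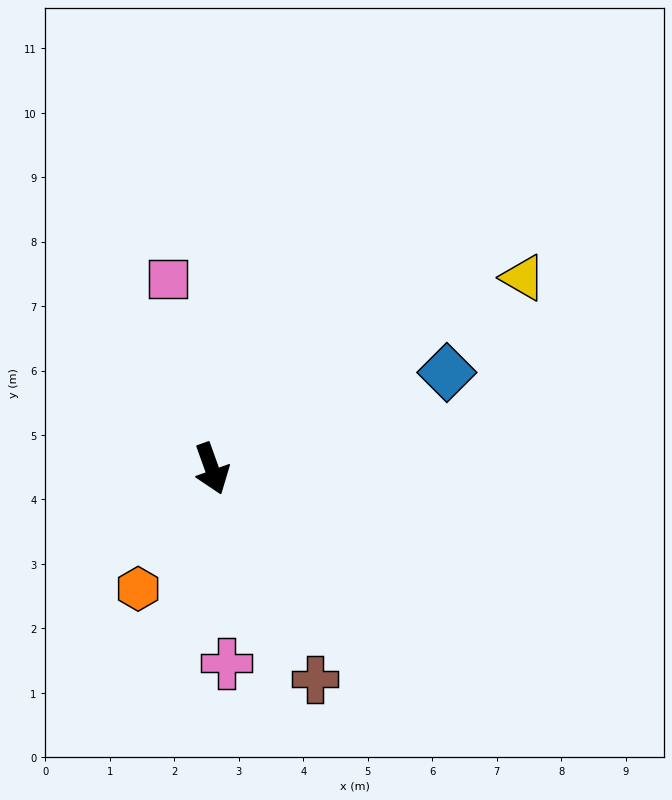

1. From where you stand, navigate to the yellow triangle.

turn left 102°, forward 5.7 m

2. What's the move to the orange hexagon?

turn right 51°, forward 2.2 m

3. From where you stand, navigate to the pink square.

turn left 173°, forward 3.0 m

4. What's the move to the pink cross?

turn right 15°, forward 3.0 m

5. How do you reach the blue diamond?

turn left 93°, forward 3.9 m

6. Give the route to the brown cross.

turn left 6°, forward 3.6 m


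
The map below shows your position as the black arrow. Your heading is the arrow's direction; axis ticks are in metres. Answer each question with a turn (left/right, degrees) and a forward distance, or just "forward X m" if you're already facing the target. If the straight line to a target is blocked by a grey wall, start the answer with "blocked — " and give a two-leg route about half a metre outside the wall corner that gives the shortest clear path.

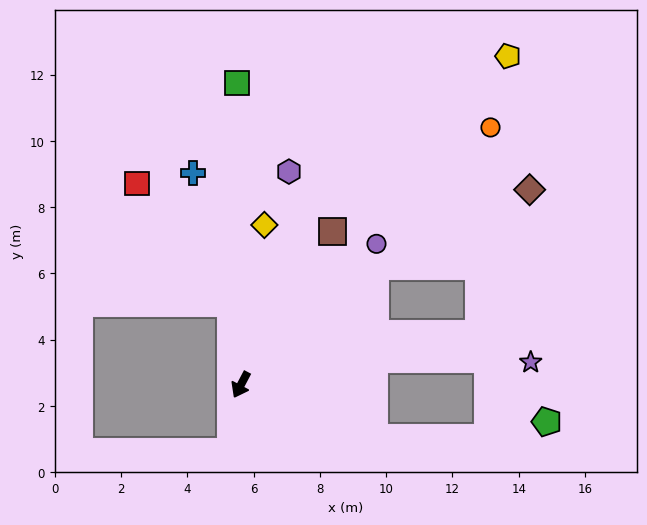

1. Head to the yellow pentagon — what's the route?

turn left 169°, forward 12.8 m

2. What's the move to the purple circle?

turn left 164°, forward 5.9 m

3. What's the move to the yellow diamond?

turn right 161°, forward 4.9 m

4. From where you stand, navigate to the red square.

blocked — turn right 145°, forward 2.5 m, then turn left 31°, forward 4.6 m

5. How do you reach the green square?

turn right 152°, forward 9.1 m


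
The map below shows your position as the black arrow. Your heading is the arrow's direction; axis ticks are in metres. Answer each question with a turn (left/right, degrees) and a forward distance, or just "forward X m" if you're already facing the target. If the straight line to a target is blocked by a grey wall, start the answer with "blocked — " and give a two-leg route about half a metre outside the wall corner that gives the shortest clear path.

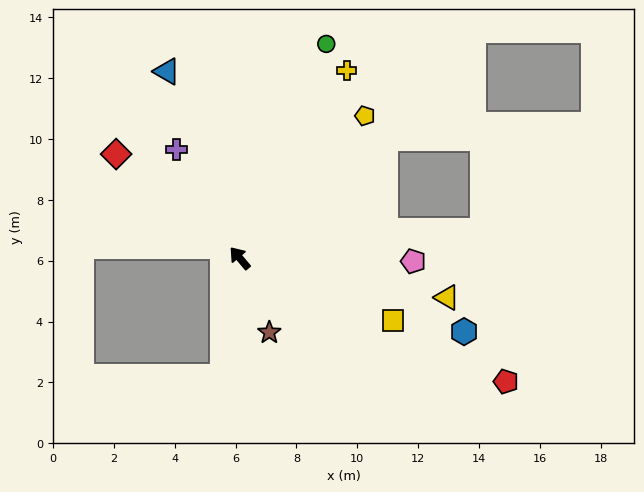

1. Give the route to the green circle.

turn right 62°, forward 7.6 m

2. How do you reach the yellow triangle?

turn right 141°, forward 6.9 m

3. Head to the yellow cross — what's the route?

turn right 70°, forward 7.1 m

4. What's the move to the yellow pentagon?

turn right 81°, forward 6.2 m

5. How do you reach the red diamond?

turn left 10°, forward 5.3 m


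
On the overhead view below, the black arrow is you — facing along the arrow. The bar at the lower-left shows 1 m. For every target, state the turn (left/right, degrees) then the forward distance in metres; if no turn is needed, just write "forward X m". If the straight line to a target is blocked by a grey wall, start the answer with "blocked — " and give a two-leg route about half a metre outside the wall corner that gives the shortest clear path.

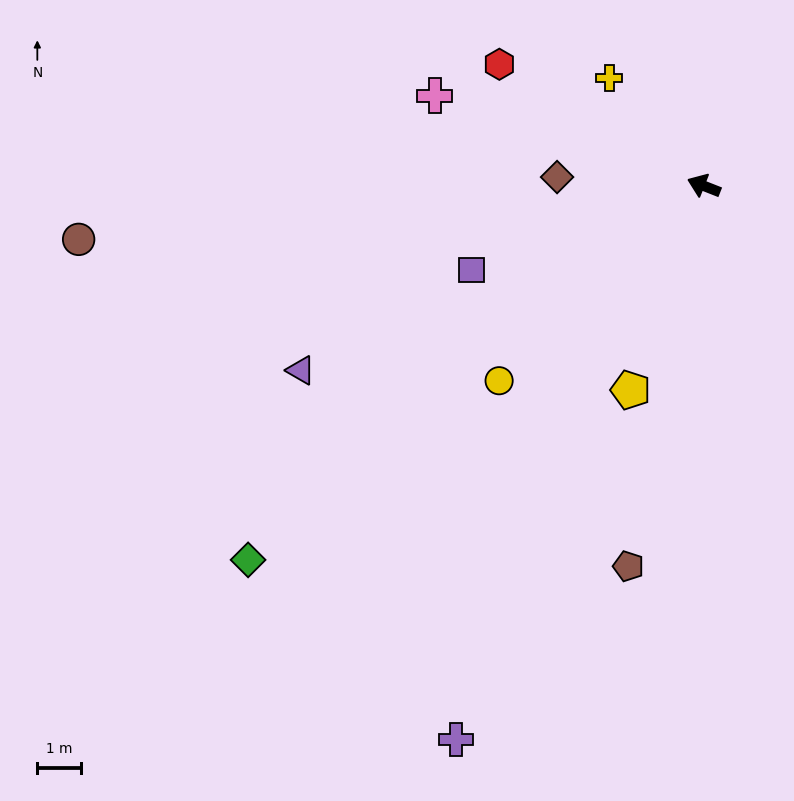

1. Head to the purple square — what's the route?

turn left 41°, forward 5.6 m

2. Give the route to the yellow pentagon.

turn left 92°, forward 4.9 m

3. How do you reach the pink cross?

turn left 3°, forward 6.4 m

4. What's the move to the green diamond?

turn left 61°, forward 13.4 m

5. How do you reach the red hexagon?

turn right 9°, forward 5.4 m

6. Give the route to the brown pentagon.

turn left 100°, forward 8.8 m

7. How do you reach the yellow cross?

turn right 27°, forward 3.3 m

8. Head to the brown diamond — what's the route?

turn left 18°, forward 3.3 m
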